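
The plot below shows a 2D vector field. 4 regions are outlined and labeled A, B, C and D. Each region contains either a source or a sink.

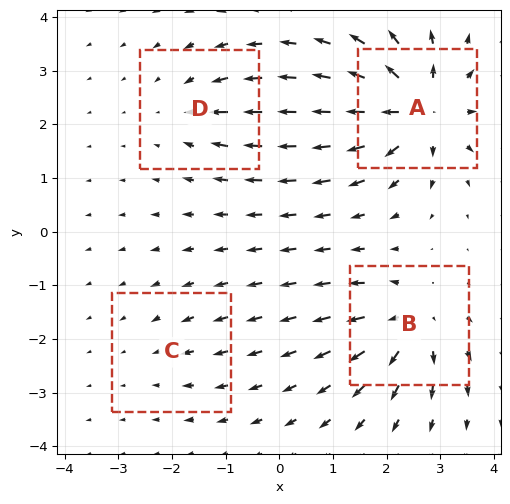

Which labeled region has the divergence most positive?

Divergence at each region's feature centre — A: about +9, B: about +6, C: about -2, D: about -4. Region A is most positive.

A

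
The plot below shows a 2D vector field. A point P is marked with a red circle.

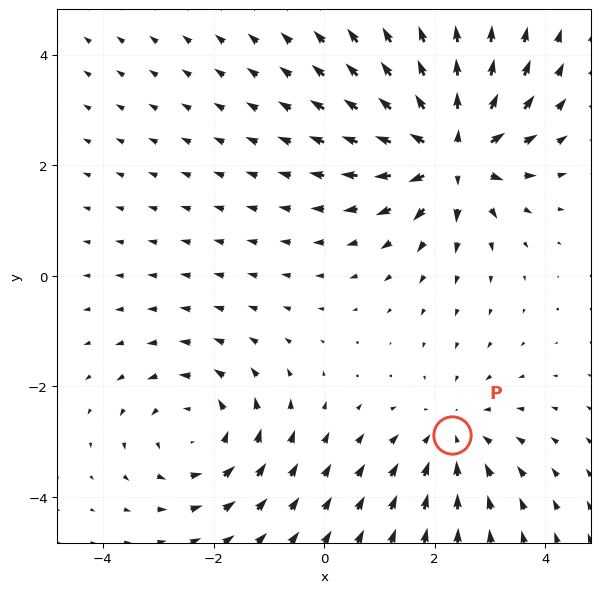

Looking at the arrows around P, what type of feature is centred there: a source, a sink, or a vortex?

sink

At P (2.3, -2.9) the arrows converge inward. Divergence about -3, curl ≈0 — negative divergence with near-zero curl is a sink.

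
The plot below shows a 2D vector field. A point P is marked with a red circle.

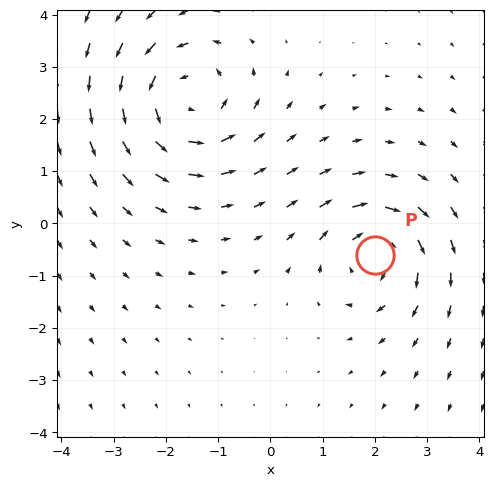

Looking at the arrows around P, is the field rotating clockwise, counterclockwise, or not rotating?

Near P at (2.0, -0.6) the arrows circulate clockwise. The curl (z-component) there is about -5; negative curl means clockwise rotation.

clockwise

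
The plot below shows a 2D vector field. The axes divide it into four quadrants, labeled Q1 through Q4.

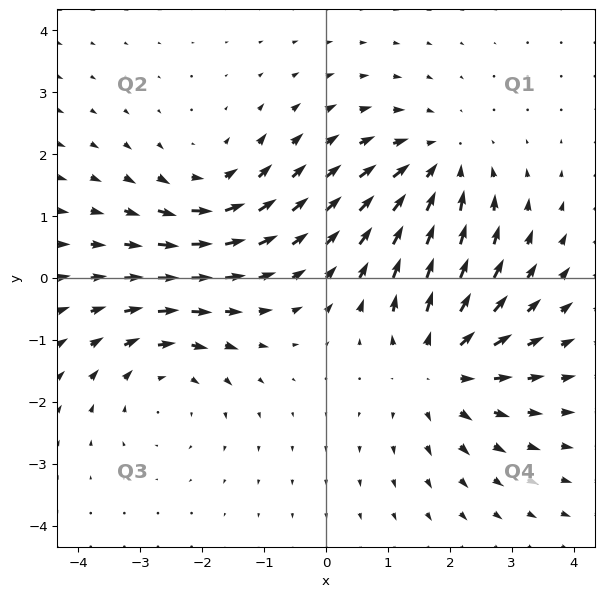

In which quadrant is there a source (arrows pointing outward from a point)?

Q4

The source sits at approximately (1.8, -1.4), which lies in quadrant Q4. The divergence there is about +4, positive as expected for a source.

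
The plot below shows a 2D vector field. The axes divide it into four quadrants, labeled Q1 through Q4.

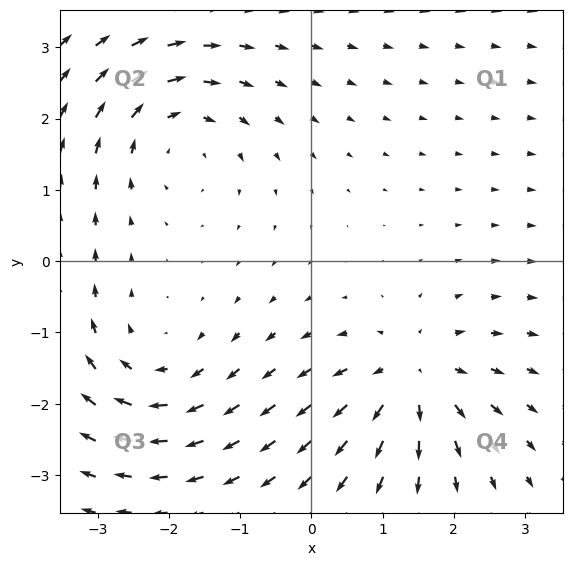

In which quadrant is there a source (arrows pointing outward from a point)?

The source sits at approximately (1.4, -1.6), which lies in quadrant Q4. The divergence there is about +4, positive as expected for a source.

Q4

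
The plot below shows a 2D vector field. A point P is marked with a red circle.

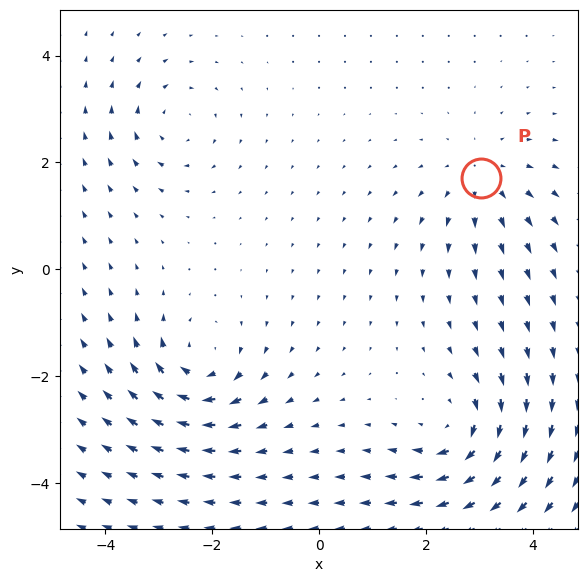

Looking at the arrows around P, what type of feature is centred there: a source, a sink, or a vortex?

source

At P (3.0, 1.7) the arrows spread outward. Divergence about +4, curl ≈0 — positive divergence with near-zero curl is a source.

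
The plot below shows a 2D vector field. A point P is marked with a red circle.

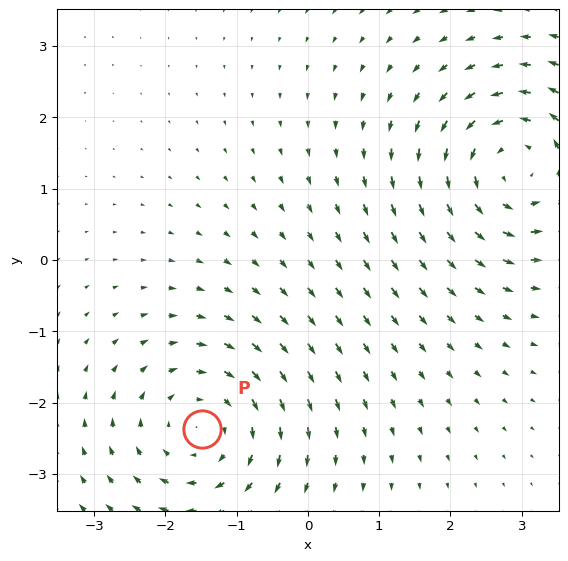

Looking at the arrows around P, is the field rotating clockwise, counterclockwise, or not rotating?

Near P at (-1.5, -2.4) the arrows circulate clockwise. The curl (z-component) there is about -3; negative curl means clockwise rotation.

clockwise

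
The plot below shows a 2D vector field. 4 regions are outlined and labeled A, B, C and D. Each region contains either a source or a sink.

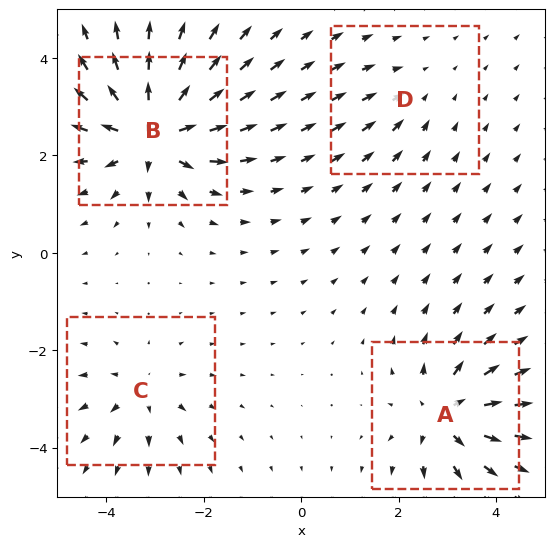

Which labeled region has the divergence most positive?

B

Divergence at each region's feature centre — A: about +7, B: about +9, C: about +4, D: about -2. Region B is most positive.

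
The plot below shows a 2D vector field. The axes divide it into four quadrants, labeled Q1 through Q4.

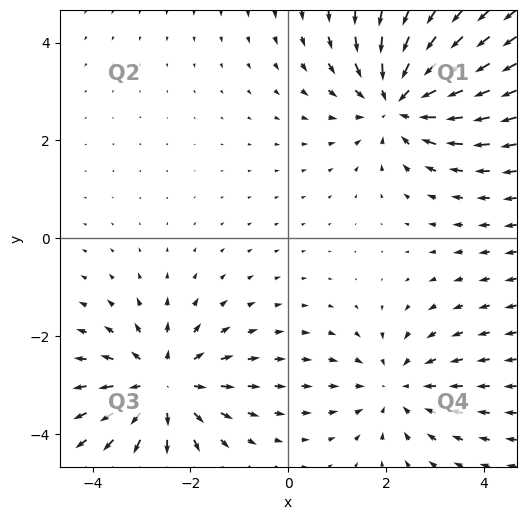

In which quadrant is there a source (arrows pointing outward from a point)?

The source sits at approximately (-2.6, -3.0), which lies in quadrant Q3. The divergence there is about +4, positive as expected for a source.

Q3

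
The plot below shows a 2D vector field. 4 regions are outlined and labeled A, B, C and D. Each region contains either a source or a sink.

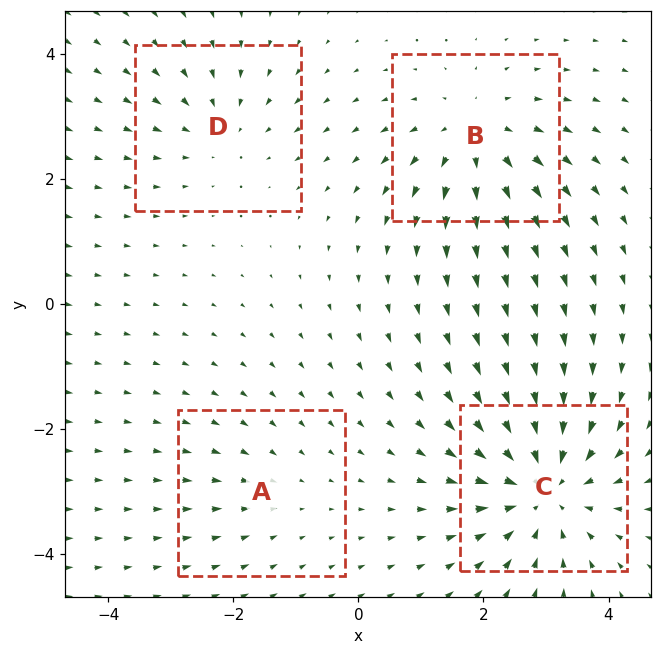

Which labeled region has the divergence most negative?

C

Divergence at each region's feature centre — A: about -2, B: about +4, C: about -6, D: about -3. Region C is most negative.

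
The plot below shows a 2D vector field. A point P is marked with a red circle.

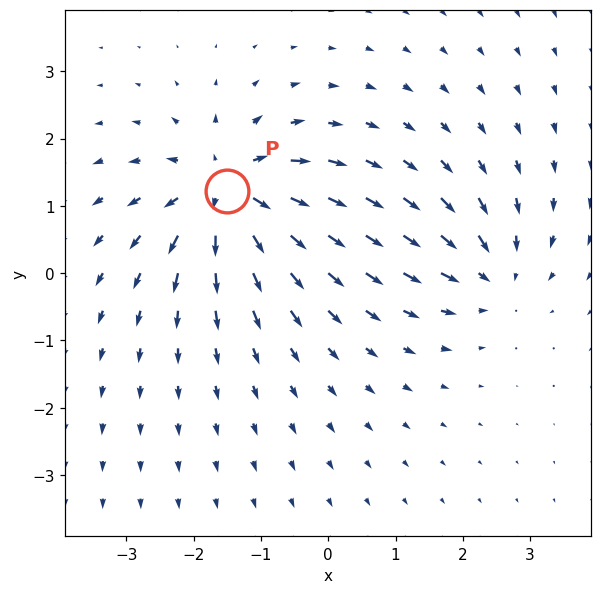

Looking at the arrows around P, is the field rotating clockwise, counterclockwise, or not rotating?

not rotating

Near P at (-1.5, 1.2) the arrows show no circulation. The curl there is ≈0.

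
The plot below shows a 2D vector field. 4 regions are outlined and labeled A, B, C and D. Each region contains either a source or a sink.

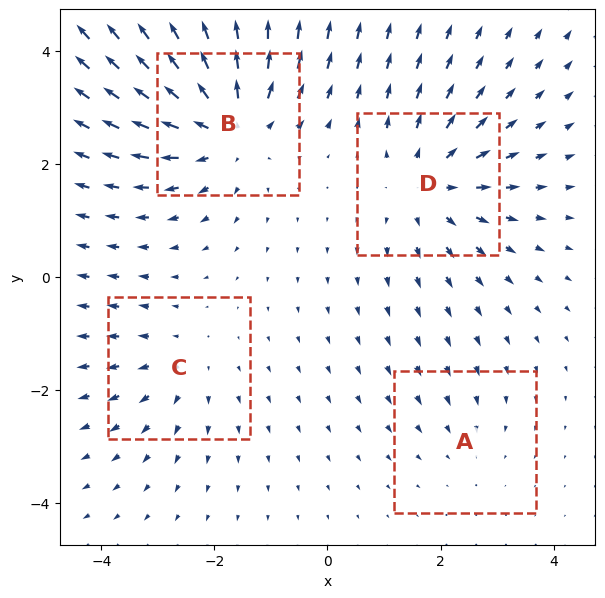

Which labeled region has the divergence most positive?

Divergence at each region's feature centre — A: about -2, B: about +6, C: about +3, D: about +5. Region B is most positive.

B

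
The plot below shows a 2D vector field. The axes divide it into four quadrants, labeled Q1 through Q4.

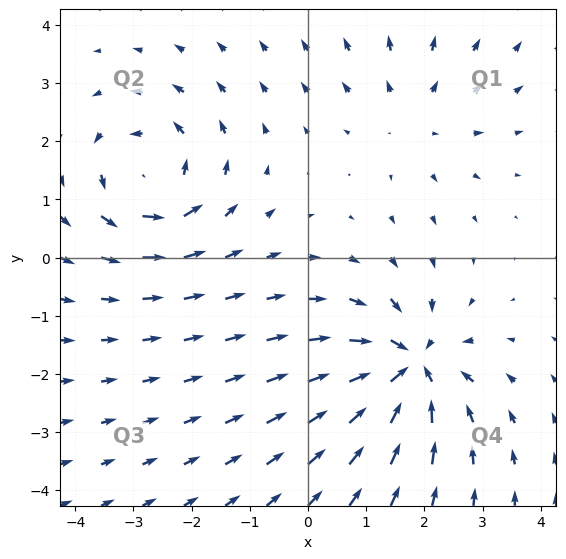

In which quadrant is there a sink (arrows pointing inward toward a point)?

The sink sits at approximately (1.7, -1.9), which lies in quadrant Q4. The divergence there is about -6, negative as expected for a sink.

Q4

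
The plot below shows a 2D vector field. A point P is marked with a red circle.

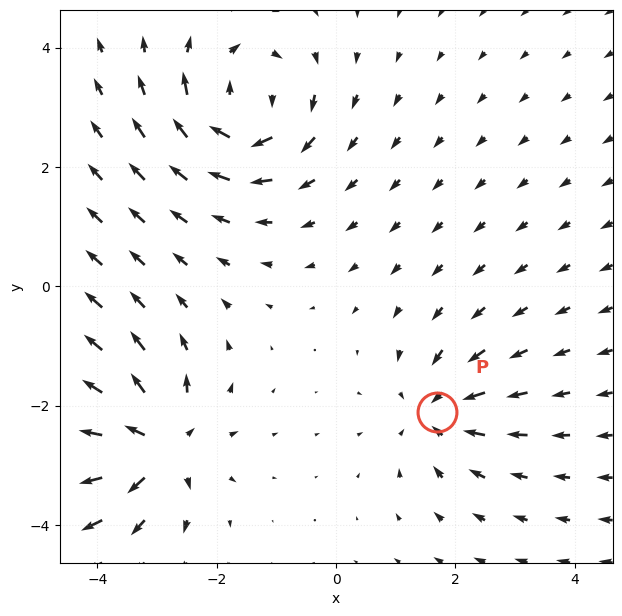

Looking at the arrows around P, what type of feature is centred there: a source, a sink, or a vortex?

sink

At P (1.7, -2.1) the arrows converge inward. Divergence about -4, curl ≈0 — negative divergence with near-zero curl is a sink.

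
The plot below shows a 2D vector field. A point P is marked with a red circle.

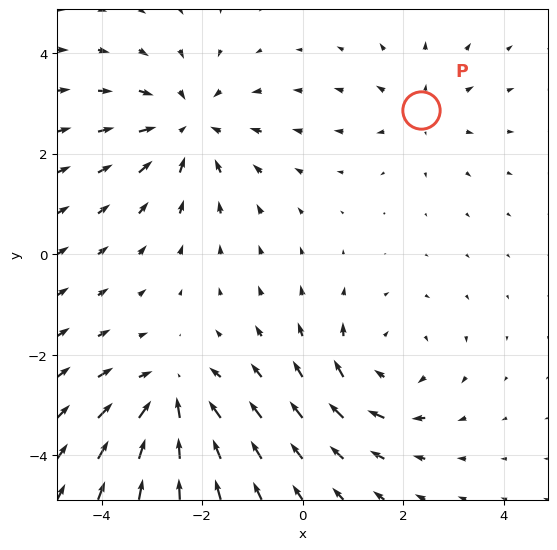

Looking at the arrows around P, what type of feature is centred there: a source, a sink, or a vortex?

At P (2.4, 2.9) the arrows spread outward. Divergence about +3, curl ≈0 — positive divergence with near-zero curl is a source.

source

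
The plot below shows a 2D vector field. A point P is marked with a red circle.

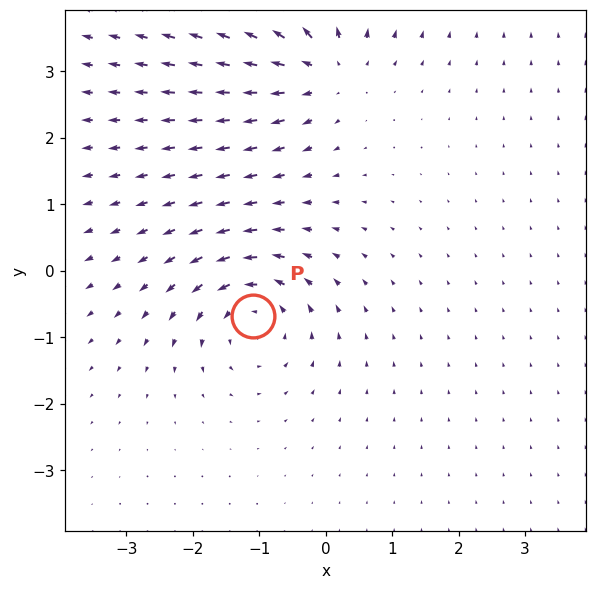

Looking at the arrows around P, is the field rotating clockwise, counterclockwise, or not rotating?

counterclockwise

Near P at (-1.1, -0.7) the arrows circulate counterclockwise. The curl (z-component) there is about +4; positive curl means counterclockwise rotation.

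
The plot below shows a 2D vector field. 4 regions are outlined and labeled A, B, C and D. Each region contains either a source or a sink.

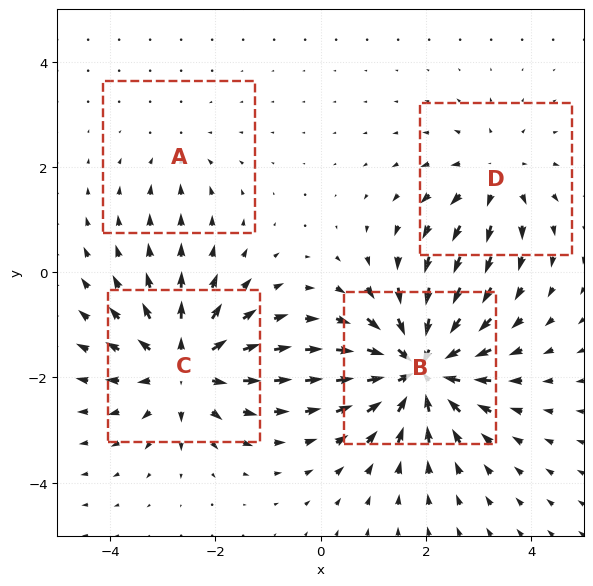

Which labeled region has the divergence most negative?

Divergence at each region's feature centre — A: about -2, B: about -8, C: about +6, D: about +4. Region B is most negative.

B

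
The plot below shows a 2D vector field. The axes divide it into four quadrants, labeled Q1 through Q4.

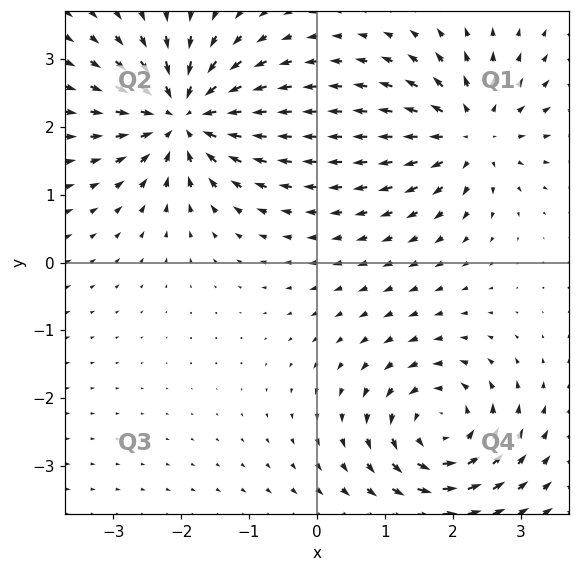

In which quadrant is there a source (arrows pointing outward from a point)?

The source sits at approximately (2.3, 1.9), which lies in quadrant Q1. The divergence there is about +5, positive as expected for a source.

Q1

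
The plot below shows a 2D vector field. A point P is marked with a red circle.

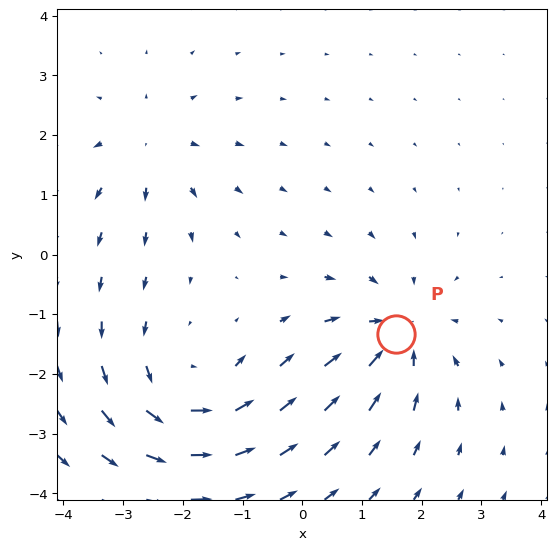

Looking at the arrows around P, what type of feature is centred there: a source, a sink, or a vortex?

At P (1.6, -1.3) the arrows converge inward. Divergence about -4, curl ≈0 — negative divergence with near-zero curl is a sink.

sink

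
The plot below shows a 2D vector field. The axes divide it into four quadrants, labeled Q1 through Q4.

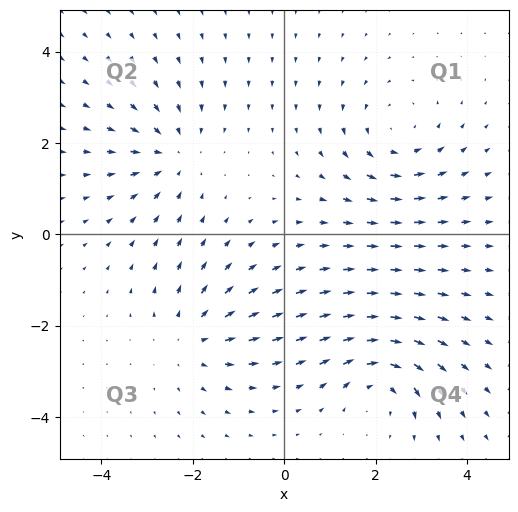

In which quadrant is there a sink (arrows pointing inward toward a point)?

The sink sits at approximately (-2.5, 1.7), which lies in quadrant Q2. The divergence there is about -4, negative as expected for a sink.

Q2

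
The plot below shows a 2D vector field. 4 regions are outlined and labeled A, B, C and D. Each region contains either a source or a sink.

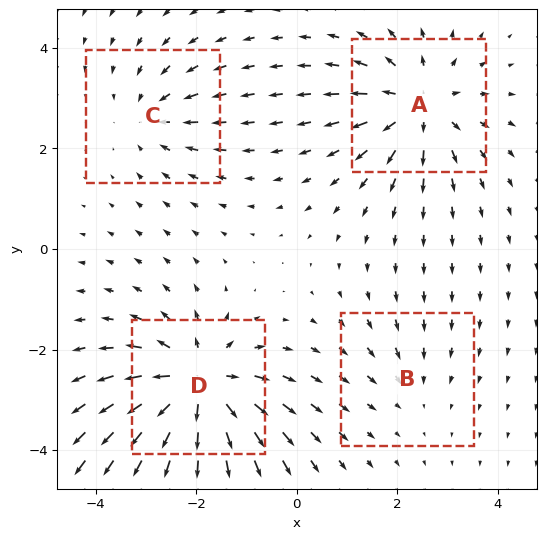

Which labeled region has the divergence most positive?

Divergence at each region's feature centre — A: about +5, B: about -2, C: about -3, D: about +7. Region D is most positive.

D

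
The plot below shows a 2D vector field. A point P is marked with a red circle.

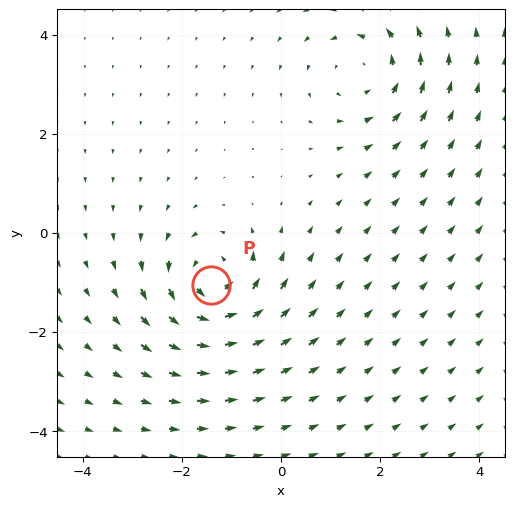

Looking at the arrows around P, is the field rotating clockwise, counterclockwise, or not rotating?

counterclockwise

Near P at (-1.4, -1.0) the arrows circulate counterclockwise. The curl (z-component) there is about +6; positive curl means counterclockwise rotation.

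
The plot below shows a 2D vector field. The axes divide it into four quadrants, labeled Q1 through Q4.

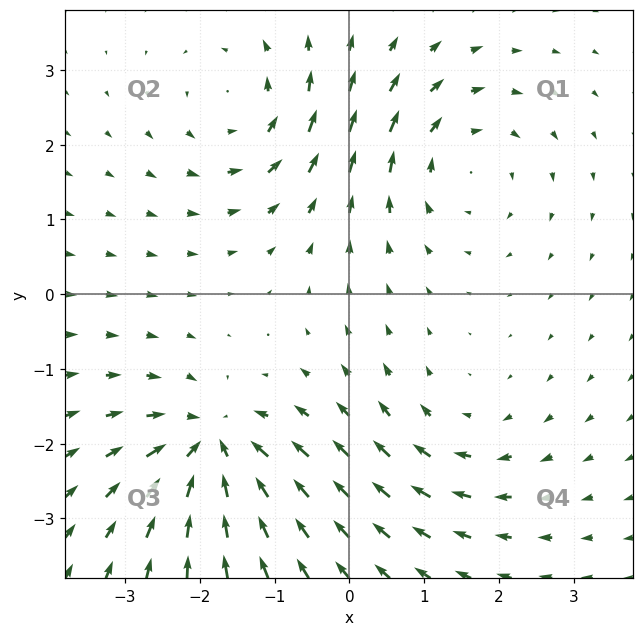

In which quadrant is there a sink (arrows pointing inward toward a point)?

The sink sits at approximately (-1.8, -2.0), which lies in quadrant Q3. The divergence there is about -7, negative as expected for a sink.

Q3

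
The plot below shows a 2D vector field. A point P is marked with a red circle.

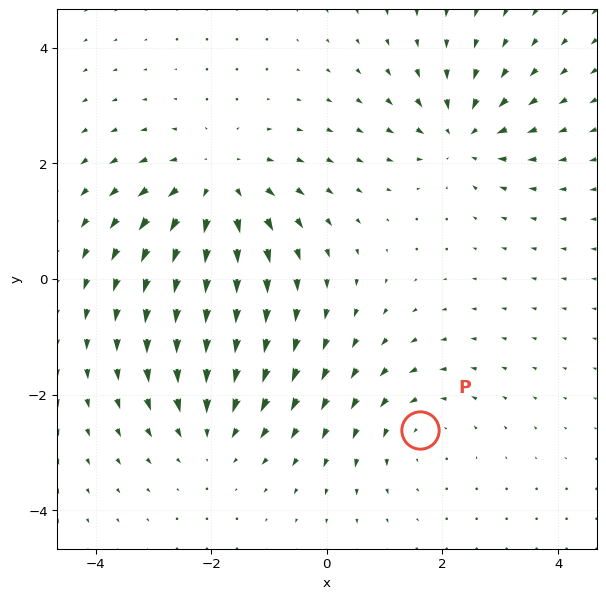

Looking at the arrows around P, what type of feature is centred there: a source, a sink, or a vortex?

At P (1.6, -2.6) the arrows circulate counterclockwise. Divergence ≈0, curl about +3 — near-zero divergence with nonzero curl is a vortex.

vortex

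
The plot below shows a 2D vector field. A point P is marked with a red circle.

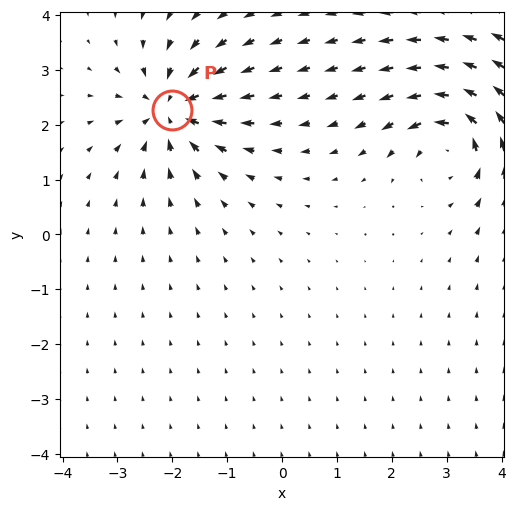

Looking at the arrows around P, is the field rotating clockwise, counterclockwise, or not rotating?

not rotating

Near P at (-2.0, 2.3) the arrows show no circulation. The curl there is ≈0.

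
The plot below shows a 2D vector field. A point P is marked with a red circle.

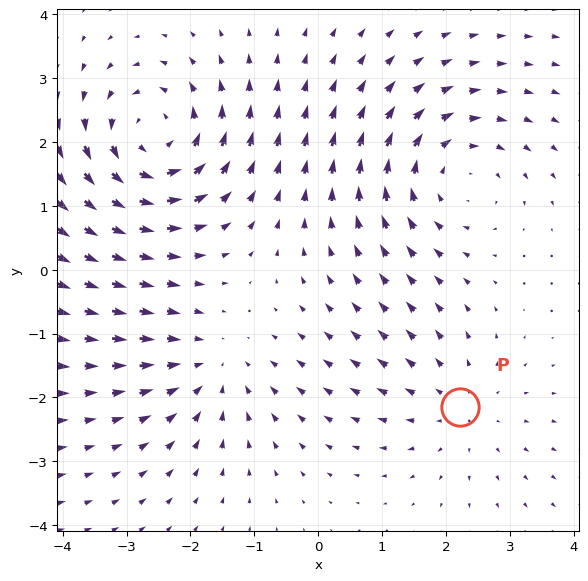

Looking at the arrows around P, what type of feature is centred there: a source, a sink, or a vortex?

At P (2.2, -2.2) the arrows spread outward. Divergence about +2, curl ≈0 — positive divergence with near-zero curl is a source.

source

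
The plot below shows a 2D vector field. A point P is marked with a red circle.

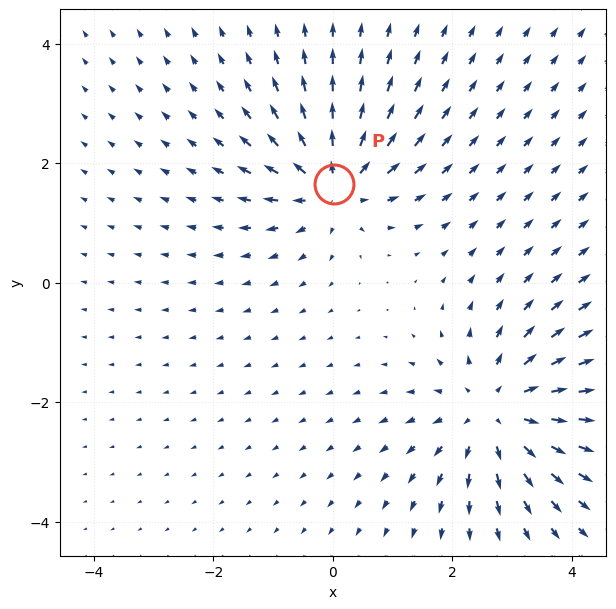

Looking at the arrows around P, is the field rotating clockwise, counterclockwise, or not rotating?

Near P at (0.0, 1.6) the arrows show no circulation. The curl there is ≈0.

not rotating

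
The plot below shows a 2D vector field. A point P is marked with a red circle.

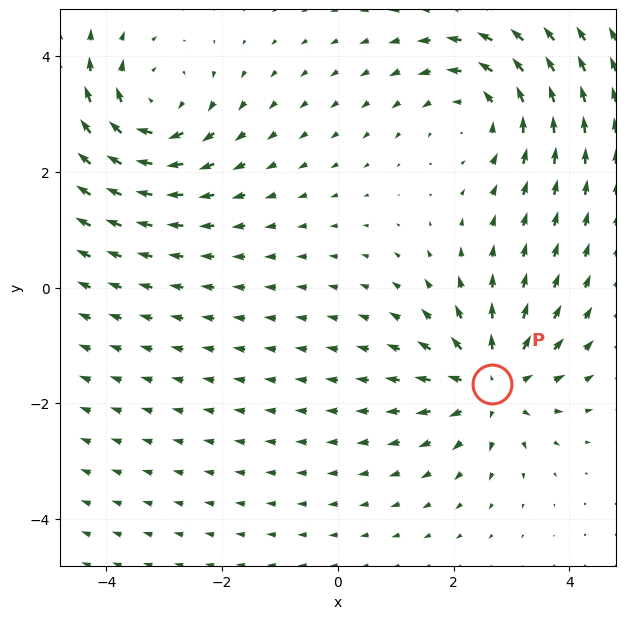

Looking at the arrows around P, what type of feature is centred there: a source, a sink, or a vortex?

source

At P (2.7, -1.7) the arrows spread outward. Divergence about +3, curl ≈0 — positive divergence with near-zero curl is a source.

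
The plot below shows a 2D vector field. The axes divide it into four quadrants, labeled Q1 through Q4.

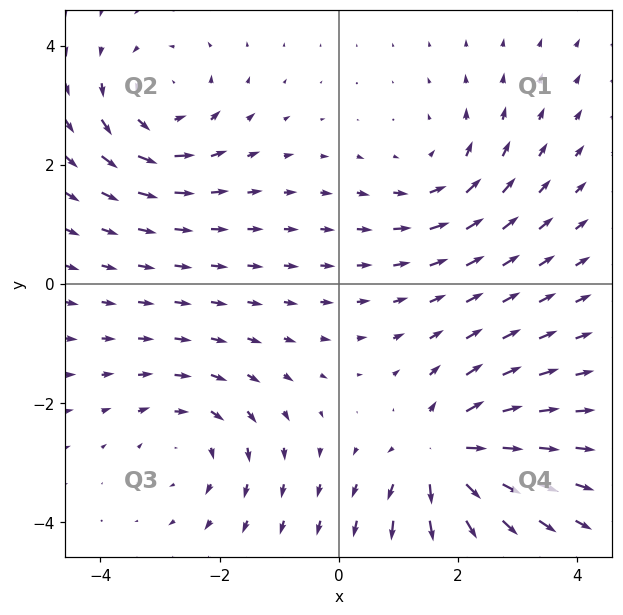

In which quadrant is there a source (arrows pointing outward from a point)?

The source sits at approximately (1.8, -2.9), which lies in quadrant Q4. The divergence there is about +6, positive as expected for a source.

Q4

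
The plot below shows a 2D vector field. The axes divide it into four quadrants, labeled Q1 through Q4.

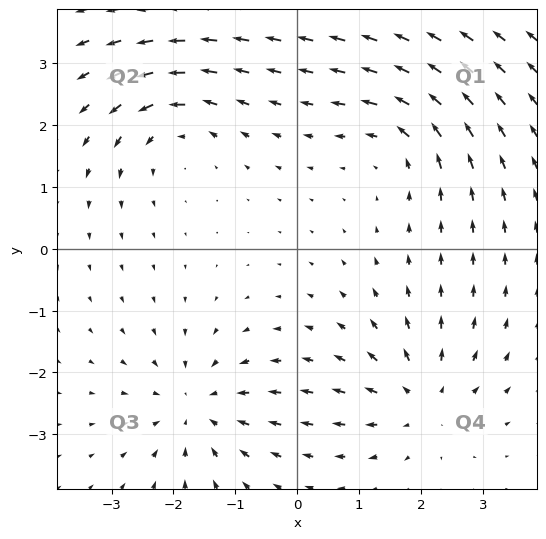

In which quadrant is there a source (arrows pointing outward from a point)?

The source sits at approximately (2.0, -2.4), which lies in quadrant Q4. The divergence there is about +5, positive as expected for a source.

Q4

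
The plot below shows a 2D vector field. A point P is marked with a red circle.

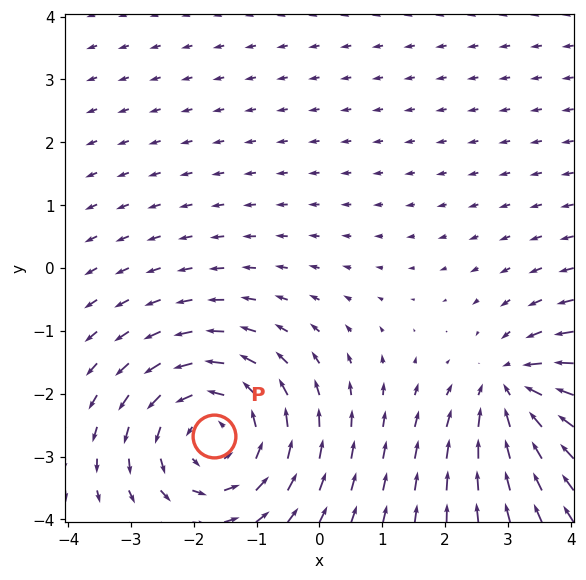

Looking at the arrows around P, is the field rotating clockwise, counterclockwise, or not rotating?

counterclockwise

Near P at (-1.7, -2.7) the arrows circulate counterclockwise. The curl (z-component) there is about +3; positive curl means counterclockwise rotation.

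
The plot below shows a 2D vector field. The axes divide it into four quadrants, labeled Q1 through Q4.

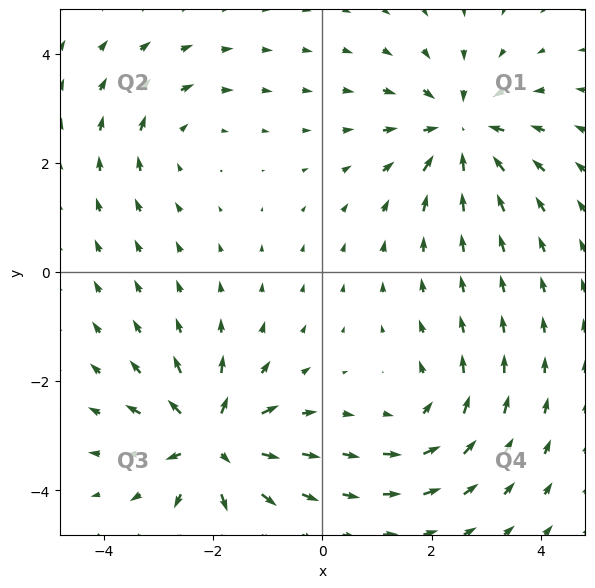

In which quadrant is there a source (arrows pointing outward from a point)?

Q3

The source sits at approximately (-2.0, -3.1), which lies in quadrant Q3. The divergence there is about +7, positive as expected for a source.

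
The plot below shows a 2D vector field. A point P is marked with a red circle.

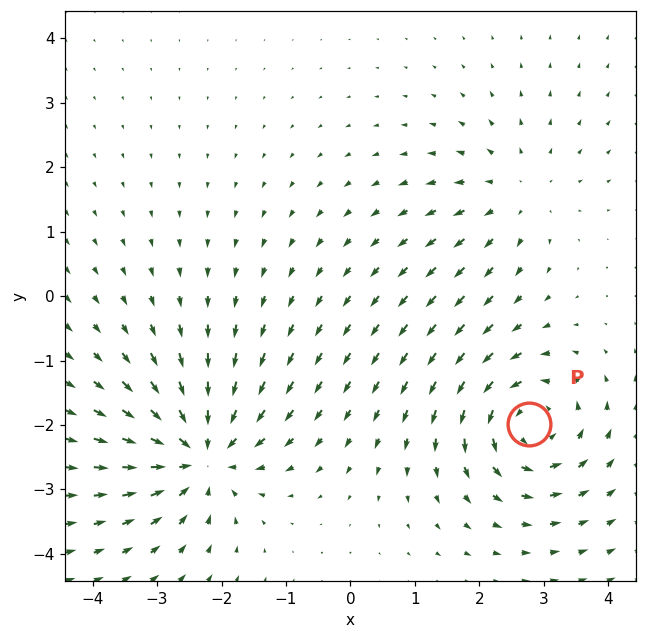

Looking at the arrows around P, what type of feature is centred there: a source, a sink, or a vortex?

At P (2.8, -2.0) the arrows circulate counterclockwise. Divergence ≈0, curl about +5 — near-zero divergence with nonzero curl is a vortex.

vortex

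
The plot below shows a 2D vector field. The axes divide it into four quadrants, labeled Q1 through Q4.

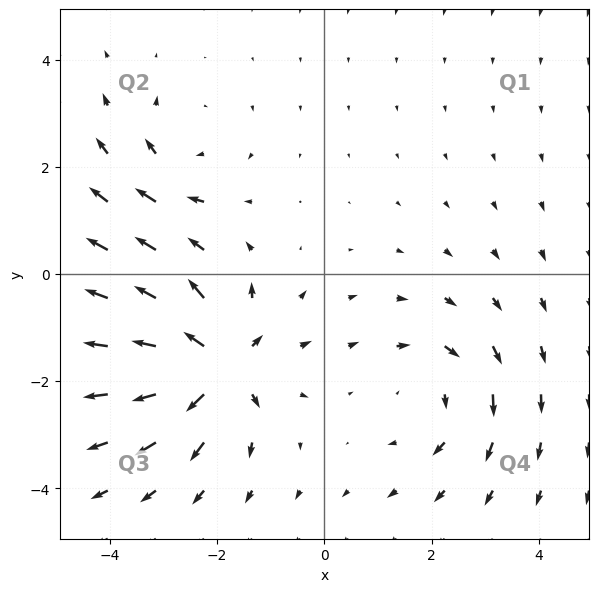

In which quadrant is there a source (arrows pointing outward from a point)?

Q3

The source sits at approximately (-2.0, -1.7), which lies in quadrant Q3. The divergence there is about +7, positive as expected for a source.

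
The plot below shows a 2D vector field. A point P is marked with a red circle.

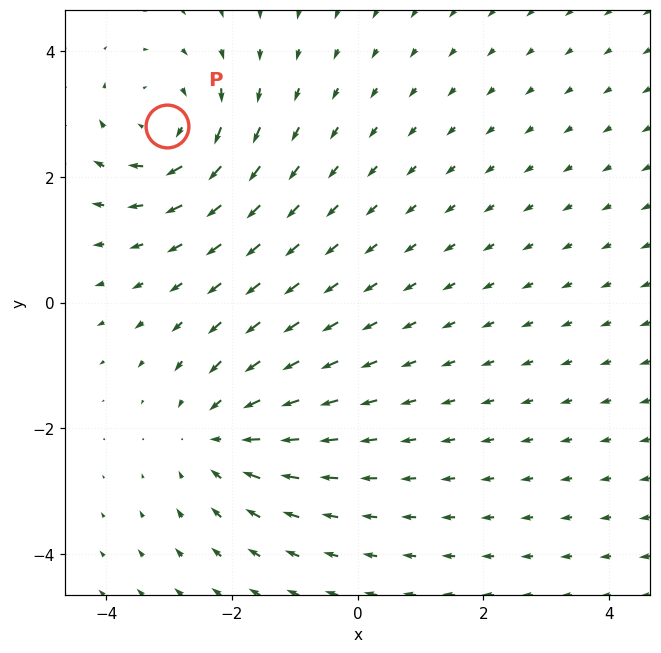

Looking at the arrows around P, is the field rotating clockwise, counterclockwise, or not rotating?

Near P at (-3.0, 2.8) the arrows circulate clockwise. The curl (z-component) there is about -5; negative curl means clockwise rotation.

clockwise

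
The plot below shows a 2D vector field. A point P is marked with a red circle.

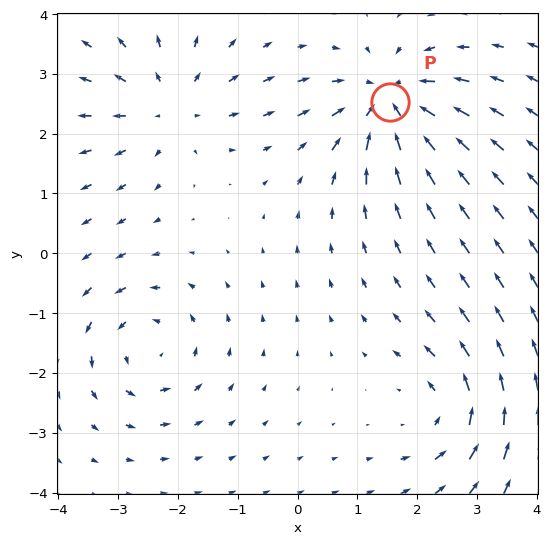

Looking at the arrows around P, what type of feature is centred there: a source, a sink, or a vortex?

At P (1.5, 2.5) the arrows converge inward. Divergence about -4, curl ≈0 — negative divergence with near-zero curl is a sink.

sink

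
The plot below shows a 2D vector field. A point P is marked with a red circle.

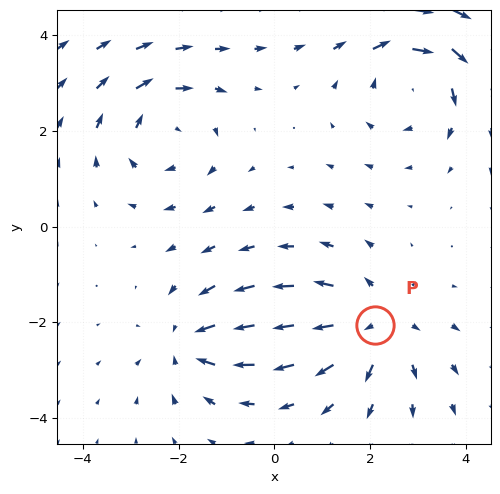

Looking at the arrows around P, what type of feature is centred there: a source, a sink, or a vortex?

source

At P (2.1, -2.0) the arrows spread outward. Divergence about +4, curl ≈0 — positive divergence with near-zero curl is a source.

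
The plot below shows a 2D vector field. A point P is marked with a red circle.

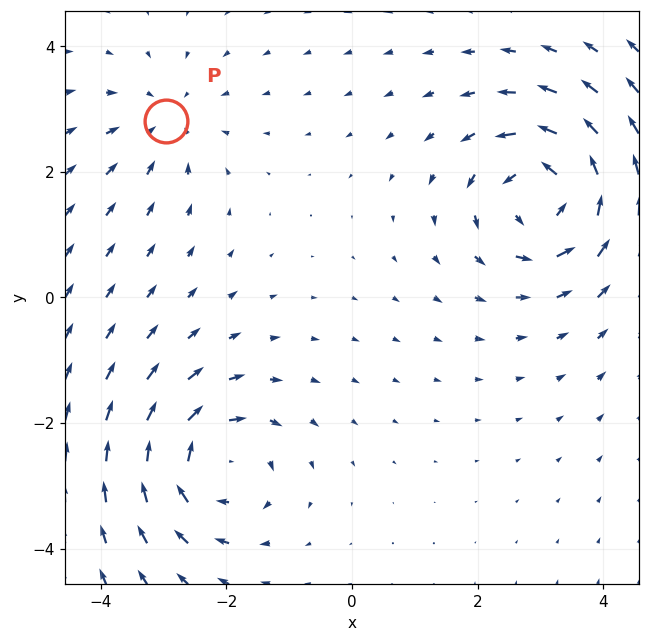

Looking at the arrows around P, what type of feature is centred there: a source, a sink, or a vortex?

sink

At P (-3.0, 2.8) the arrows converge inward. Divergence about -3, curl ≈0 — negative divergence with near-zero curl is a sink.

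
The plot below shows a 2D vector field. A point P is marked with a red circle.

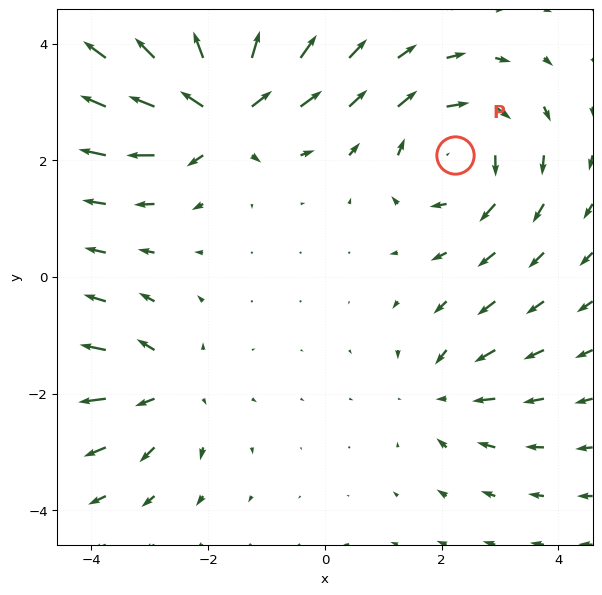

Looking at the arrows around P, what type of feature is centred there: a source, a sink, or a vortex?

vortex

At P (2.2, 2.1) the arrows circulate clockwise. Divergence ≈0, curl about -4 — near-zero divergence with nonzero curl is a vortex.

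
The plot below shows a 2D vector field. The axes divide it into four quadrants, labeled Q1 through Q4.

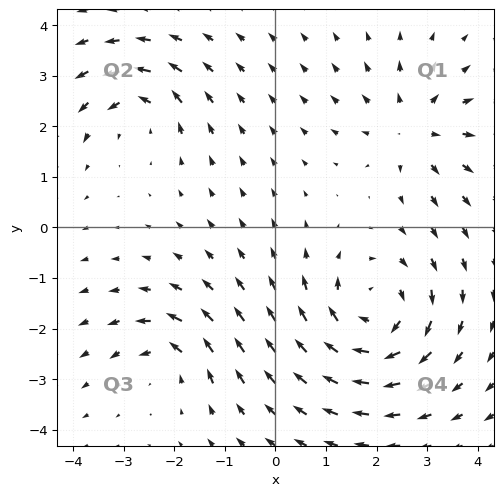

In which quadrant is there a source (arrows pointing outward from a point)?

Q1

The source sits at approximately (2.8, 1.9), which lies in quadrant Q1. The divergence there is about +4, positive as expected for a source.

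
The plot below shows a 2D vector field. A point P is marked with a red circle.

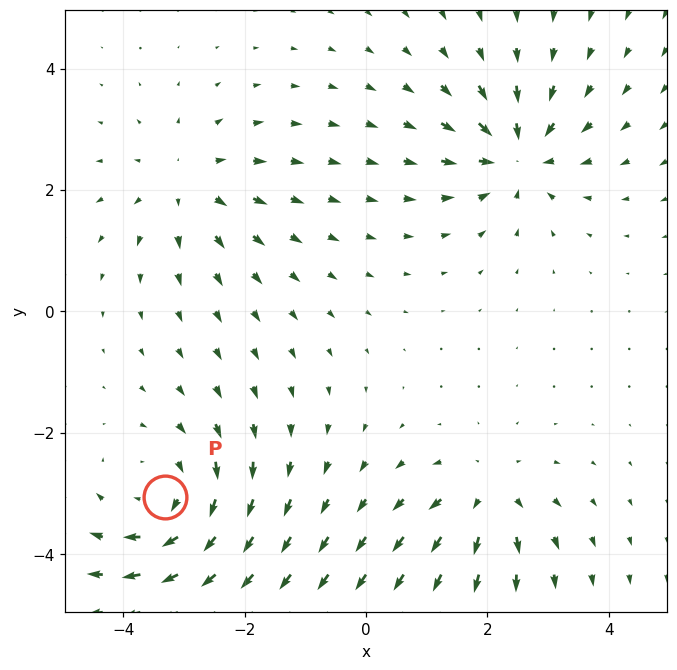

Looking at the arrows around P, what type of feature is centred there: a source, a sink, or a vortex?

vortex

At P (-3.3, -3.1) the arrows circulate clockwise. Divergence ≈0, curl about -4 — near-zero divergence with nonzero curl is a vortex.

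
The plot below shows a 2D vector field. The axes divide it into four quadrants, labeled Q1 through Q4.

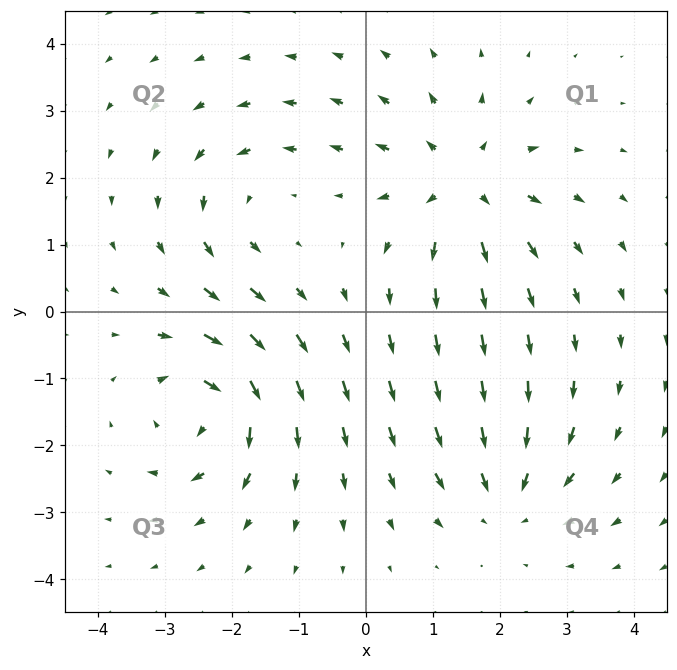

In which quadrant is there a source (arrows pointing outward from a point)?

The source sits at approximately (1.4, 1.9), which lies in quadrant Q1. The divergence there is about +5, positive as expected for a source.

Q1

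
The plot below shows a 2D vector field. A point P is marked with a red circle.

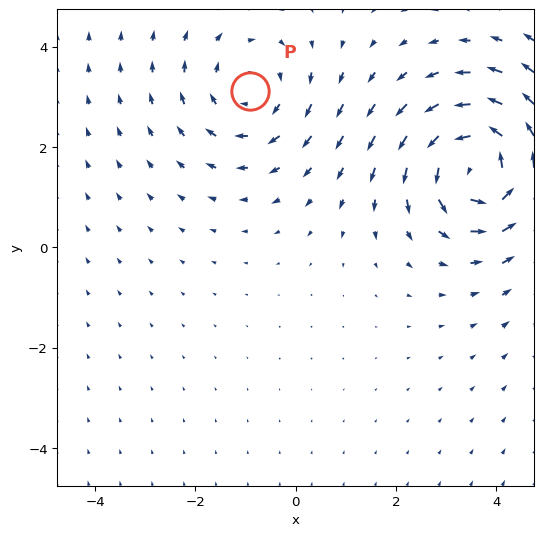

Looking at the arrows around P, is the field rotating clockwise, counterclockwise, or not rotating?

clockwise

Near P at (-0.9, 3.1) the arrows circulate clockwise. The curl (z-component) there is about -3; negative curl means clockwise rotation.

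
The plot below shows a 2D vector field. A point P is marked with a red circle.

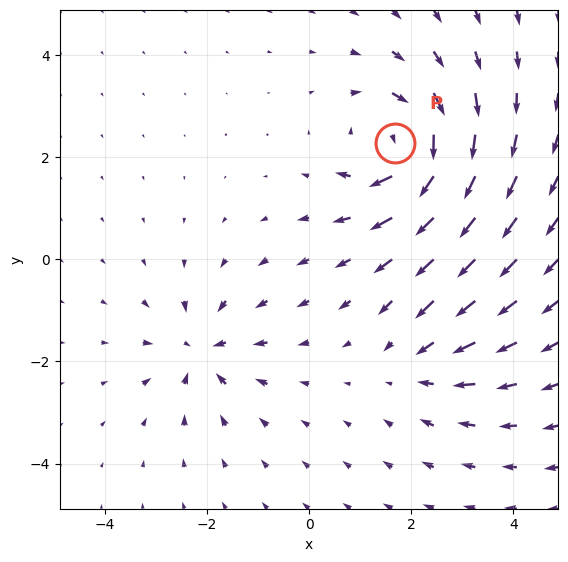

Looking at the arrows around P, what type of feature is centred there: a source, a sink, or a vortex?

At P (1.7, 2.3) the arrows circulate clockwise. Divergence ≈0, curl about -5 — near-zero divergence with nonzero curl is a vortex.

vortex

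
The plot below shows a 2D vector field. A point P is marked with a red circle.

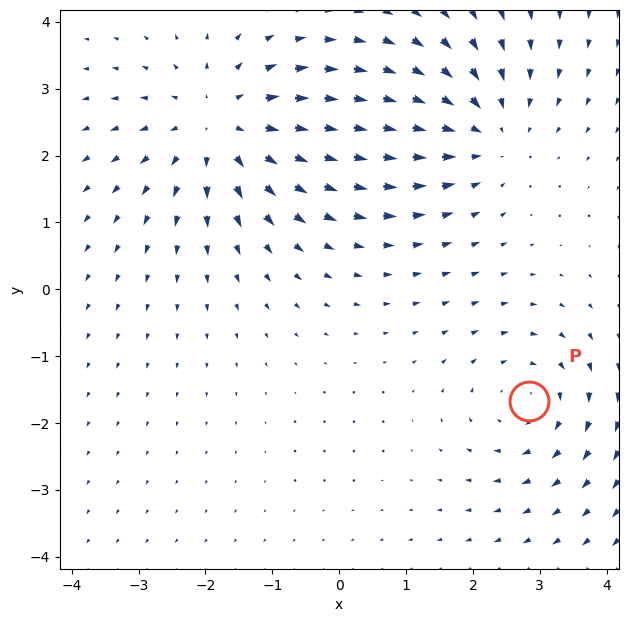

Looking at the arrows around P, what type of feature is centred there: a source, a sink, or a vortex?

At P (2.8, -1.7) the arrows circulate clockwise. Divergence ≈0, curl about -3 — near-zero divergence with nonzero curl is a vortex.

vortex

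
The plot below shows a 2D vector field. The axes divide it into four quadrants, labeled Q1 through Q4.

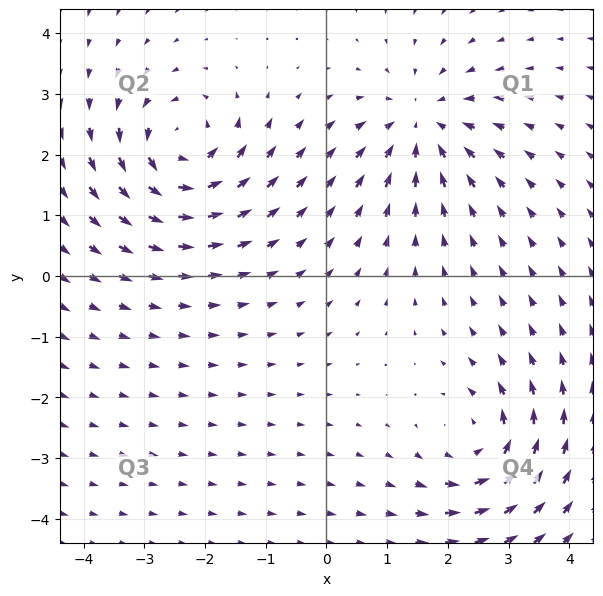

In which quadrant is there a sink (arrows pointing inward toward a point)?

The sink sits at approximately (1.6, 2.5), which lies in quadrant Q1. The divergence there is about -4, negative as expected for a sink.

Q1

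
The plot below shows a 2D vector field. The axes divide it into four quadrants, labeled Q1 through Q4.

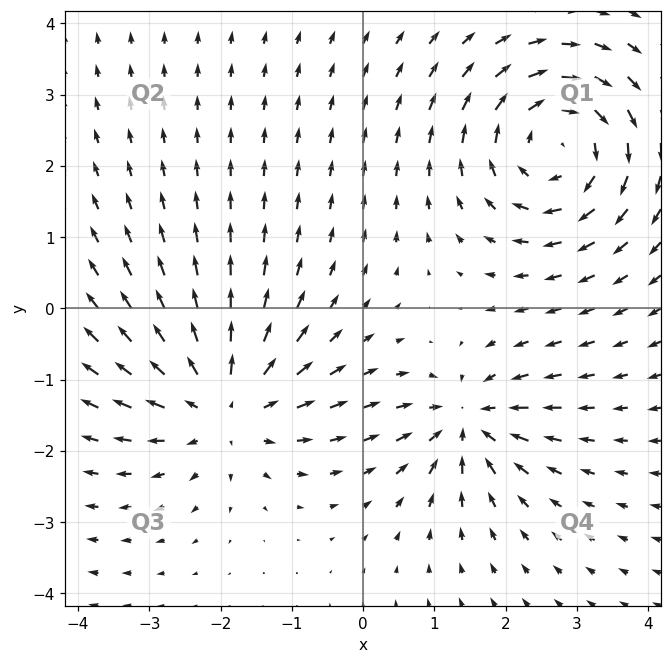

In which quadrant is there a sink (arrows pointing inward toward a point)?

The sink sits at approximately (1.5, -1.6), which lies in quadrant Q4. The divergence there is about -4, negative as expected for a sink.

Q4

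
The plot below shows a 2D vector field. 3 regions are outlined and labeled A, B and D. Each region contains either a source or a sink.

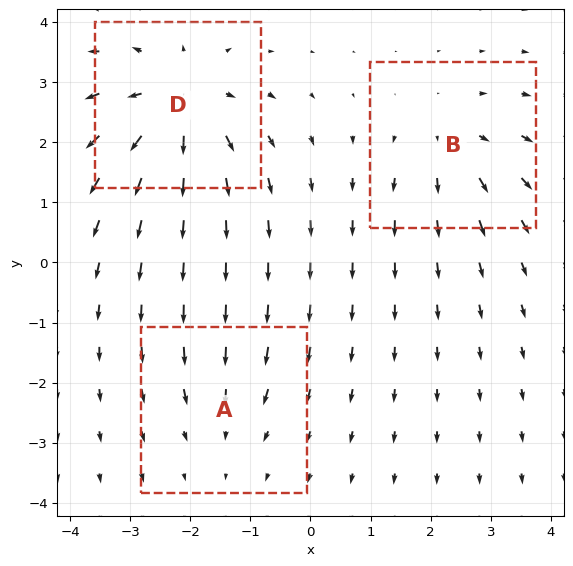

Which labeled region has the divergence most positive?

Divergence at each region's feature centre — A: about -2, B: about +3, D: about +5. Region D is most positive.

D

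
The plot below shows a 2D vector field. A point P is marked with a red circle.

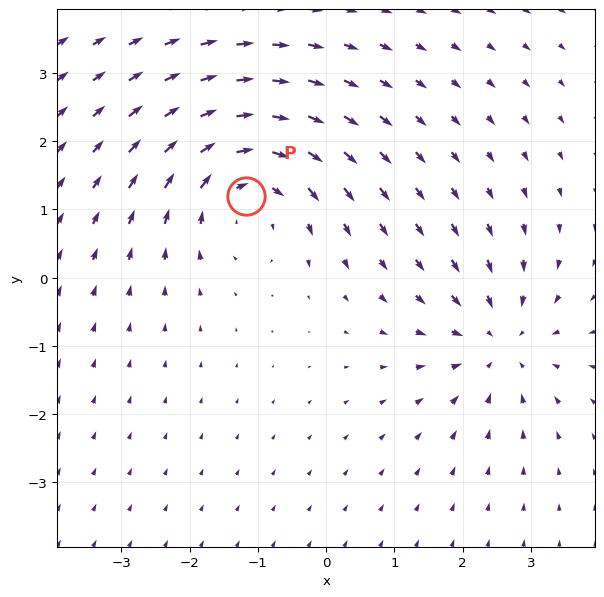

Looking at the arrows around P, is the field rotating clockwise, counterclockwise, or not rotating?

clockwise

Near P at (-1.2, 1.2) the arrows circulate clockwise. The curl (z-component) there is about -3; negative curl means clockwise rotation.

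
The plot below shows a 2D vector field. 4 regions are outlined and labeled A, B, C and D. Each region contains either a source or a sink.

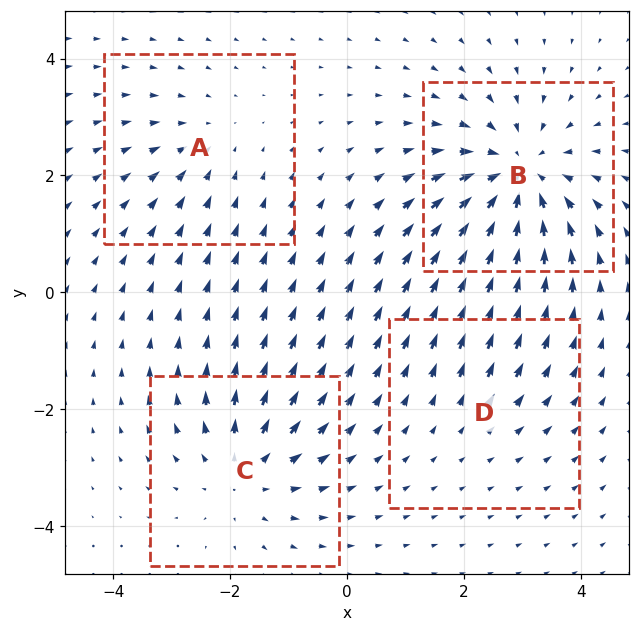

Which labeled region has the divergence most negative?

Divergence at each region's feature centre — A: about -3, B: about -6, C: about +4, D: about +2. Region B is most negative.

B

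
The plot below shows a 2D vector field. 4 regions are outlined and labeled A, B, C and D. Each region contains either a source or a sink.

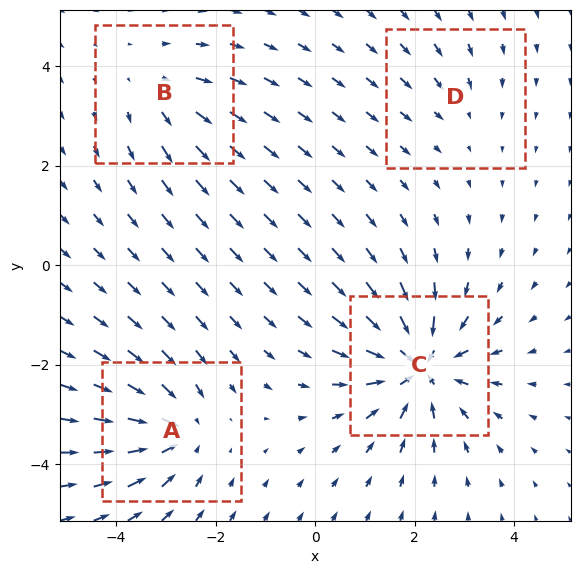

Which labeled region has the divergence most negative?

C

Divergence at each region's feature centre — A: about -5, B: about +3, C: about -7, D: about -2. Region C is most negative.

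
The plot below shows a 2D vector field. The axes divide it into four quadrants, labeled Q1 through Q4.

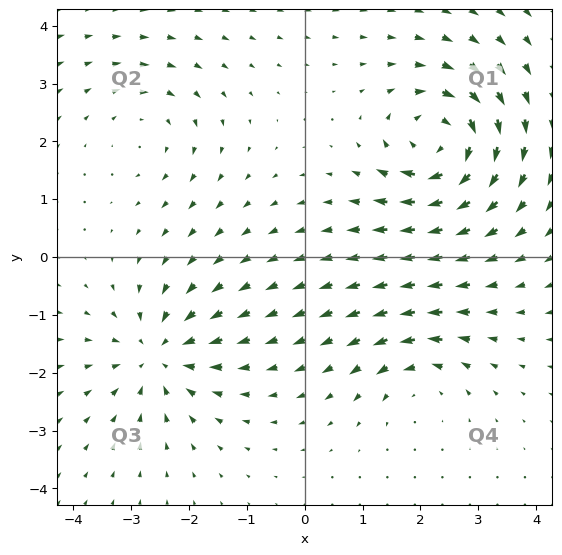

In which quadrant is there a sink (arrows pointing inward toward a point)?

Q3

The sink sits at approximately (-2.5, -1.7), which lies in quadrant Q3. The divergence there is about -5, negative as expected for a sink.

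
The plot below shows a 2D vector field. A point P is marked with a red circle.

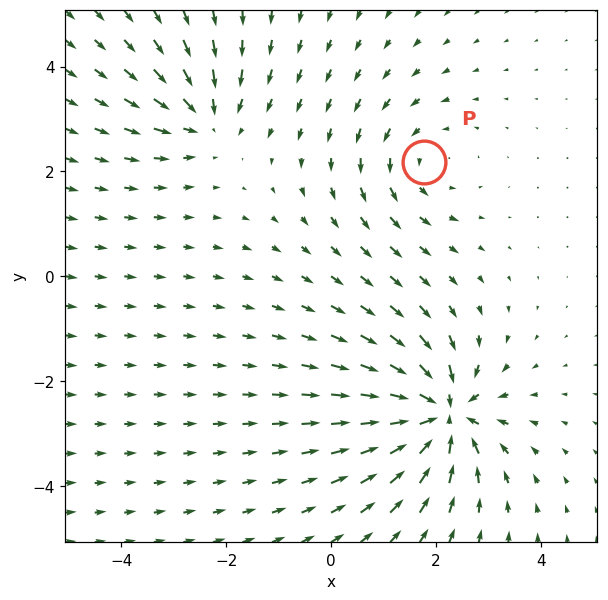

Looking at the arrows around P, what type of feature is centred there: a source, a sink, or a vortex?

At P (1.8, 2.2) the arrows circulate counterclockwise. Divergence ≈0, curl about +3 — near-zero divergence with nonzero curl is a vortex.

vortex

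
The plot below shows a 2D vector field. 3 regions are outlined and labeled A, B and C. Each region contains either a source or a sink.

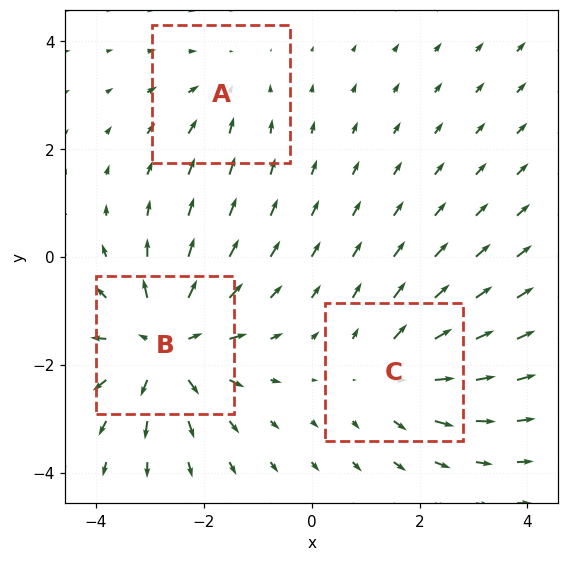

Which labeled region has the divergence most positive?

Divergence at each region's feature centre — A: about -2, B: about +5, C: about +3. Region B is most positive.

B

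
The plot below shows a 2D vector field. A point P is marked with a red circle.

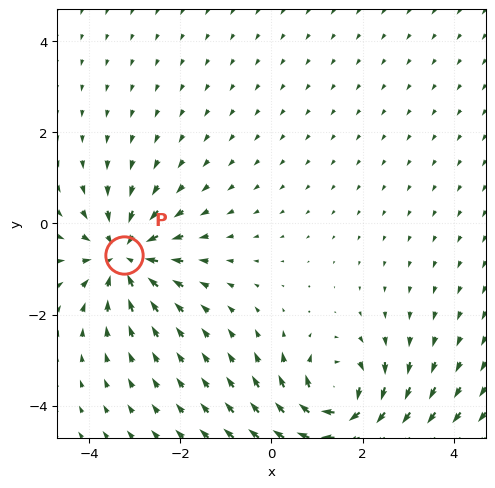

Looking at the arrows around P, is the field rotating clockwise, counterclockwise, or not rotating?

Near P at (-3.2, -0.7) the arrows show no circulation. The curl there is ≈0.

not rotating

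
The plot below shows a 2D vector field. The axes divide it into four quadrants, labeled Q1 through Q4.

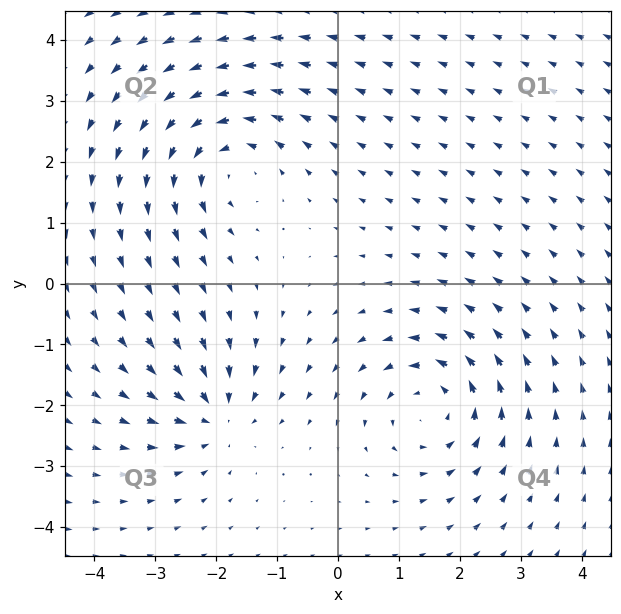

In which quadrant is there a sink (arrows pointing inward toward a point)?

Q3

The sink sits at approximately (-2.0, -2.2), which lies in quadrant Q3. The divergence there is about -5, negative as expected for a sink.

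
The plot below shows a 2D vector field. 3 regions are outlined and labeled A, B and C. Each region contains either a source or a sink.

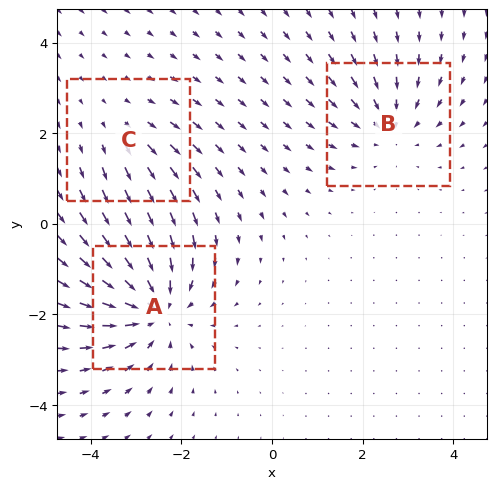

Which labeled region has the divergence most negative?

A

Divergence at each region's feature centre — A: about -4, B: about -3, C: about +2. Region A is most negative.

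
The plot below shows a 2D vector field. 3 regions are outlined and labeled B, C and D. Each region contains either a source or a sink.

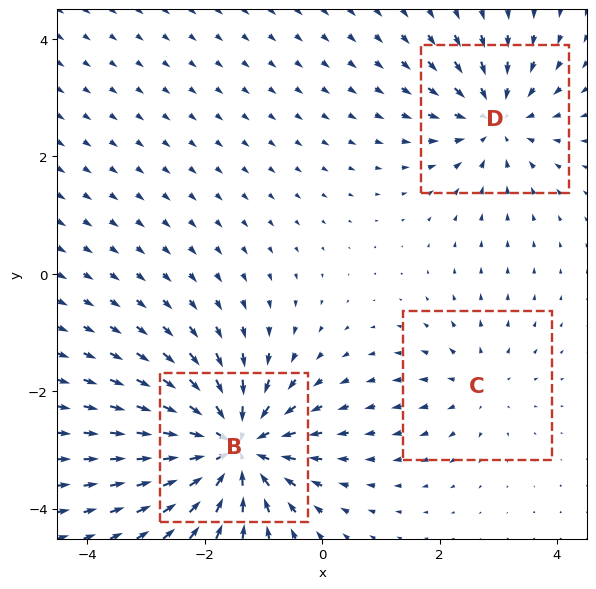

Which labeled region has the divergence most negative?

B

Divergence at each region's feature centre — B: about -6, C: about +2, D: about -3. Region B is most negative.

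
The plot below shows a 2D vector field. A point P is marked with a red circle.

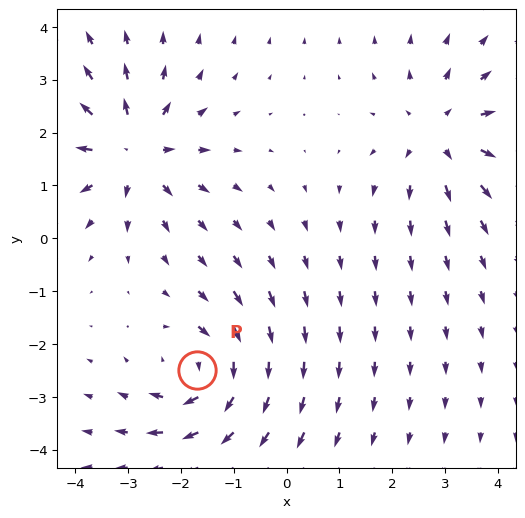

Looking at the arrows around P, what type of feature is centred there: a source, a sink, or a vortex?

vortex

At P (-1.7, -2.5) the arrows circulate clockwise. Divergence ≈0, curl about -5 — near-zero divergence with nonzero curl is a vortex.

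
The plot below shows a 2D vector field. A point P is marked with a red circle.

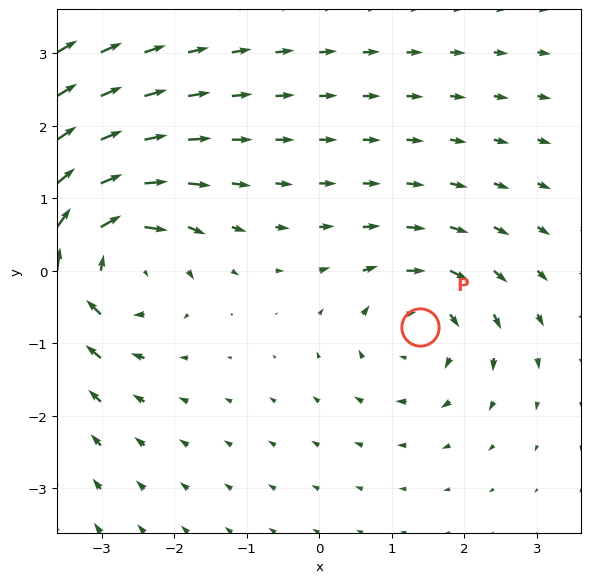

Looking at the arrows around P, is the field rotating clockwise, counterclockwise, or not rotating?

clockwise

Near P at (1.4, -0.8) the arrows circulate clockwise. The curl (z-component) there is about -4; negative curl means clockwise rotation.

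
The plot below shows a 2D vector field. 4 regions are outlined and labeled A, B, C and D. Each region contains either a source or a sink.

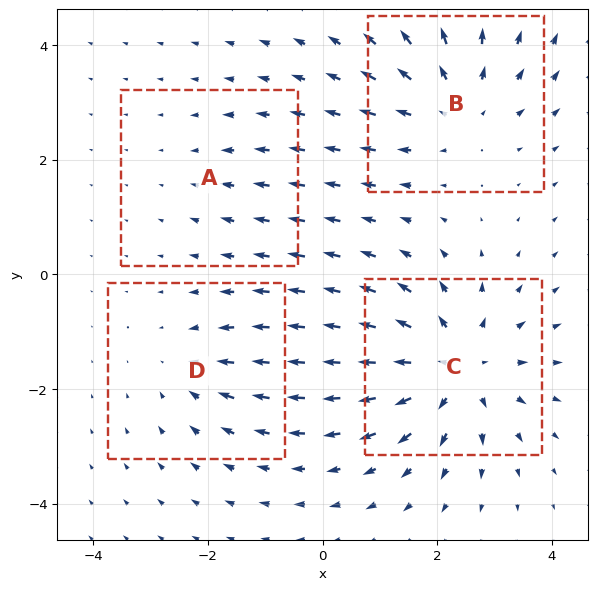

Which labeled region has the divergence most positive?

Divergence at each region's feature centre — A: about -2, B: about +4, C: about +6, D: about -3. Region C is most positive.

C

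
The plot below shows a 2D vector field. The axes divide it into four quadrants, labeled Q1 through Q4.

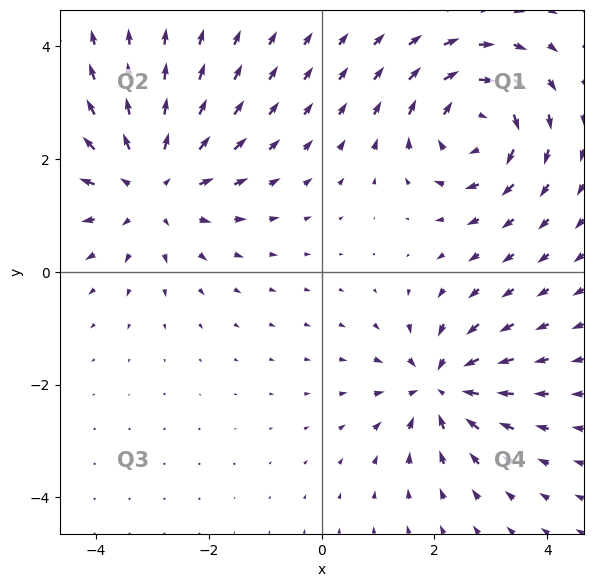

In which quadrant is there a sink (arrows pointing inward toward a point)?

Q4

The sink sits at approximately (2.1, -2.0), which lies in quadrant Q4. The divergence there is about -5, negative as expected for a sink.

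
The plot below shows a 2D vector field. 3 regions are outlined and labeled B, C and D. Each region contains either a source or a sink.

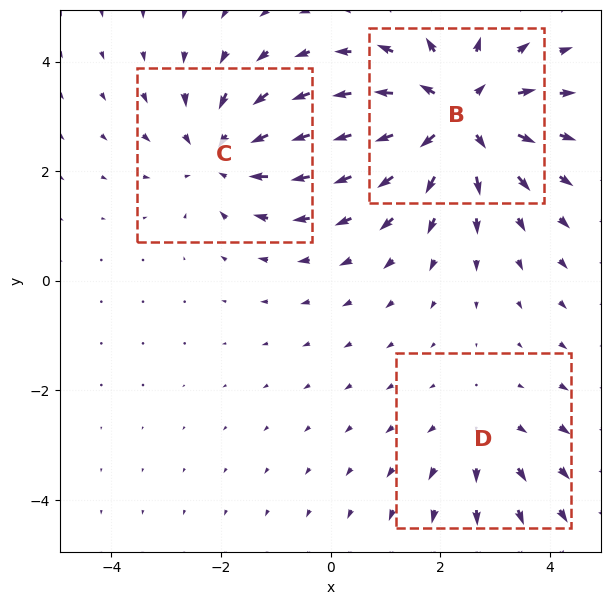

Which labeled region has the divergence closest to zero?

Divergence at each region's feature centre — B: about +4, C: about -3, D: about +2. Region D is closest to zero.

D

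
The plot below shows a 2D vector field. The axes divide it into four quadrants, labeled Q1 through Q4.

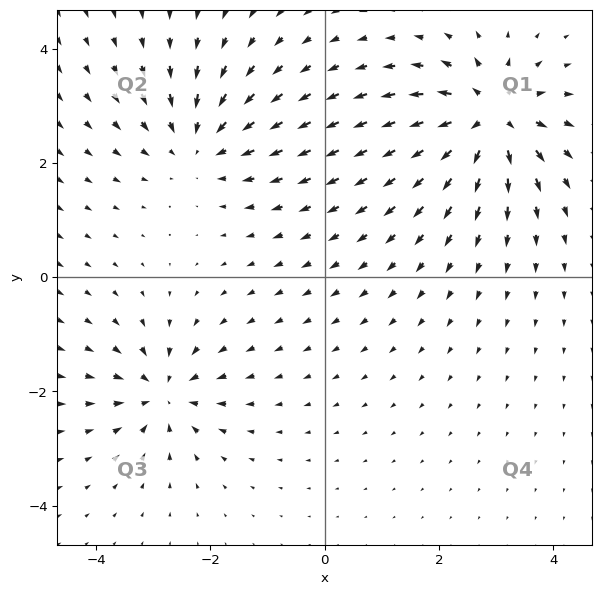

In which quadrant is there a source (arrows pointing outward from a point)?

The source sits at approximately (2.9, 2.8), which lies in quadrant Q1. The divergence there is about +6, positive as expected for a source.

Q1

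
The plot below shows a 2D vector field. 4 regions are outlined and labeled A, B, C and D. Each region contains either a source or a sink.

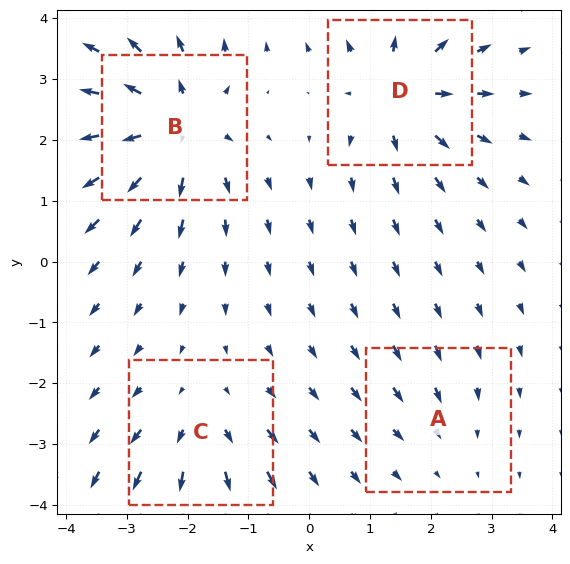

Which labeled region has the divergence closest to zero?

Divergence at each region's feature centre — A: about -2, B: about +8, C: about +4, D: about +6. Region A is closest to zero.

A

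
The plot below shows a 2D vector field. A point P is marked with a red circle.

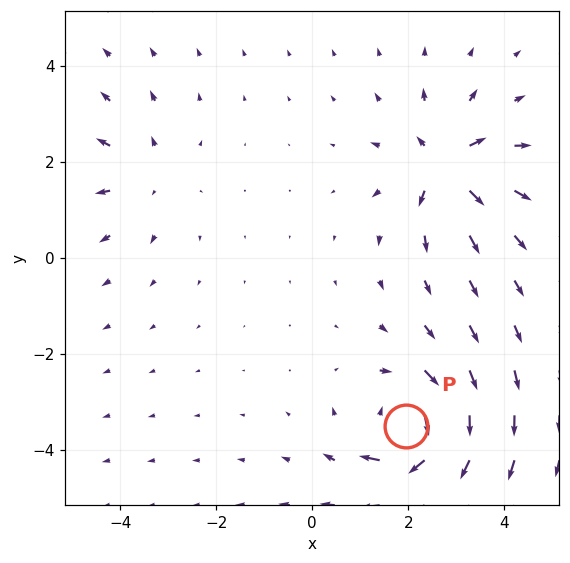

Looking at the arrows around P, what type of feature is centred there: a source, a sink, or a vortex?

At P (2.0, -3.5) the arrows circulate clockwise. Divergence ≈0, curl about -7 — near-zero divergence with nonzero curl is a vortex.

vortex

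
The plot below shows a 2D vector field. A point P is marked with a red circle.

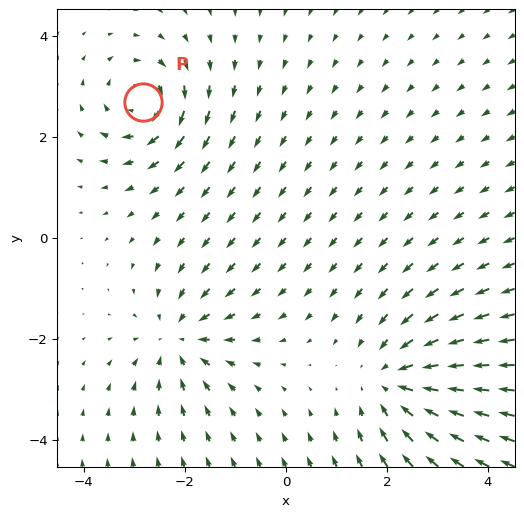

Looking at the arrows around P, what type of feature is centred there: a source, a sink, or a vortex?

vortex

At P (-2.8, 2.7) the arrows circulate clockwise. Divergence ≈0, curl about -6 — near-zero divergence with nonzero curl is a vortex.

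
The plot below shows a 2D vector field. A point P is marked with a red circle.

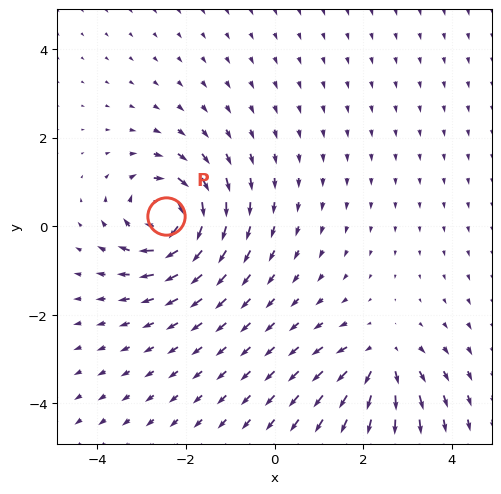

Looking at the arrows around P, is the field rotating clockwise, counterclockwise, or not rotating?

Near P at (-2.5, 0.2) the arrows circulate clockwise. The curl (z-component) there is about -6; negative curl means clockwise rotation.

clockwise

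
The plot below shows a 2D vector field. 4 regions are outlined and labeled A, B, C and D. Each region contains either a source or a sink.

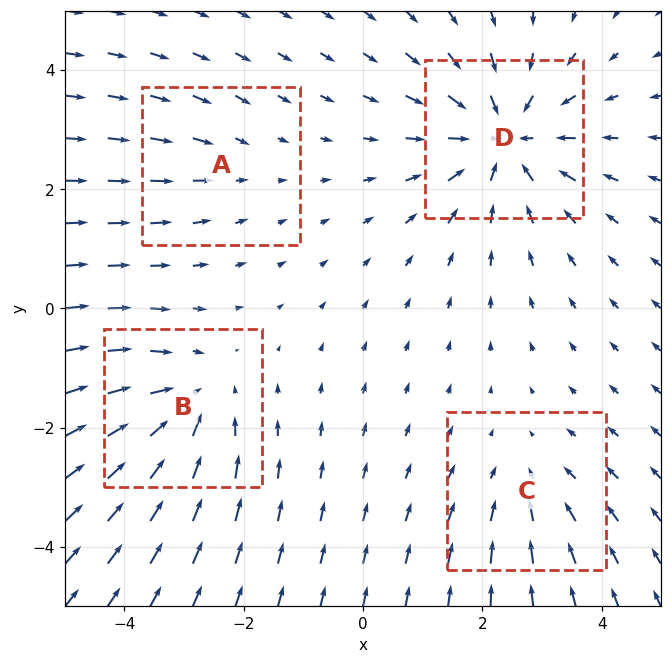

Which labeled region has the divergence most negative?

Divergence at each region's feature centre — A: about -2, B: about -4, C: about -3, D: about -6. Region D is most negative.

D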